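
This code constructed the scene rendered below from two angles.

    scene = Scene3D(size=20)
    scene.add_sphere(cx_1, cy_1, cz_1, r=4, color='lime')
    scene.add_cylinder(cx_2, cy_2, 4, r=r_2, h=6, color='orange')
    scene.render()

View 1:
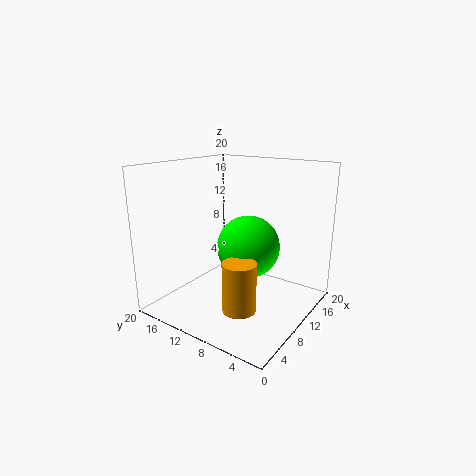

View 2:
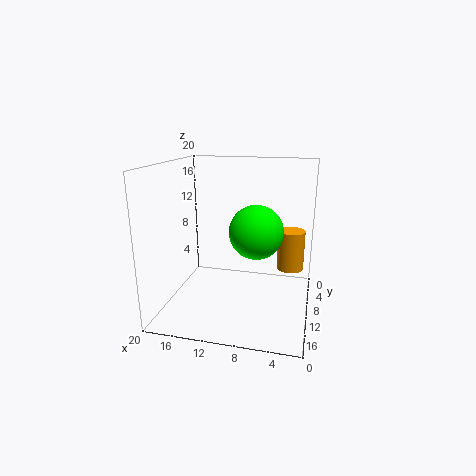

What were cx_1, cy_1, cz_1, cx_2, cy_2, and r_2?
cx_1 = 8; cy_1 = 7; cz_1 = 10; cx_2 = 3; cy_2 = 5; r_2 = 2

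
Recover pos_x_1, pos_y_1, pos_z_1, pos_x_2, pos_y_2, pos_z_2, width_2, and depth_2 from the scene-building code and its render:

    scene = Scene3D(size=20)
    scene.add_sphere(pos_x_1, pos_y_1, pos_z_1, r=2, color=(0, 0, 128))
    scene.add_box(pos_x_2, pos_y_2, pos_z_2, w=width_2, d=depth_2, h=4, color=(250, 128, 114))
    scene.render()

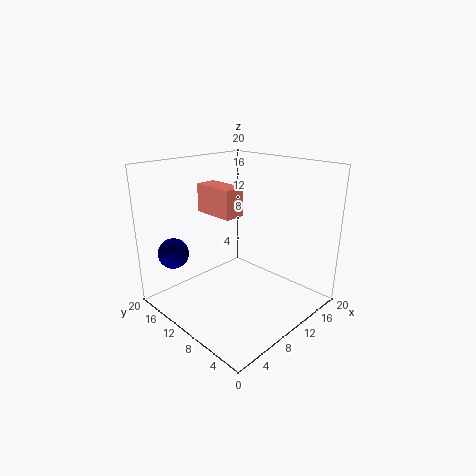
pos_x_1 = 2; pos_y_1 = 14; pos_z_1 = 9; pos_x_2 = 8; pos_y_2 = 10; pos_z_2 = 13; width_2 = 3; depth_2 = 6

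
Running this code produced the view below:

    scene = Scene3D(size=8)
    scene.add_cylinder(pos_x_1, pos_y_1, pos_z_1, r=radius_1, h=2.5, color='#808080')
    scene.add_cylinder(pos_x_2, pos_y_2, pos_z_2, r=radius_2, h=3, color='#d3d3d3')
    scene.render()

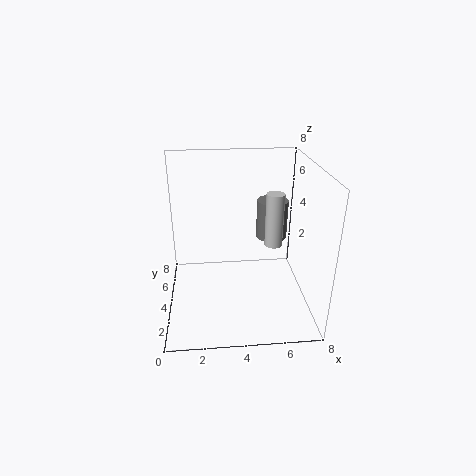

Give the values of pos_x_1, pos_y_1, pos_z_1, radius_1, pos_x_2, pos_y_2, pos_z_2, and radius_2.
pos_x_1 = 6.5, pos_y_1 = 7, pos_z_1 = 2.5, radius_1 = 1, pos_x_2 = 6, pos_y_2 = 4, pos_z_2 = 3.5, radius_2 = 0.5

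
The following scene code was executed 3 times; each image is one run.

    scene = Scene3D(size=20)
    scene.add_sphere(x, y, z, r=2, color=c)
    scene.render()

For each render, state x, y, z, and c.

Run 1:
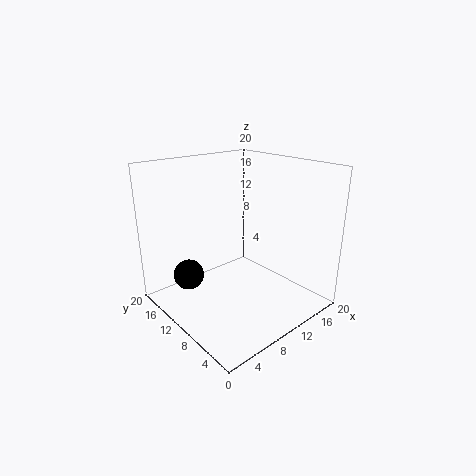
x = 3, y = 12, z = 6, c = 'black'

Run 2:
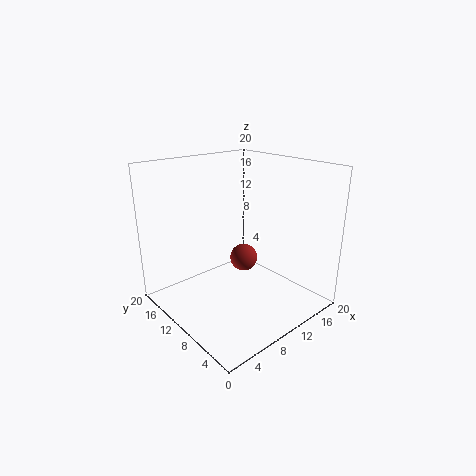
x = 12, y = 11, z = 6, c = 'brown'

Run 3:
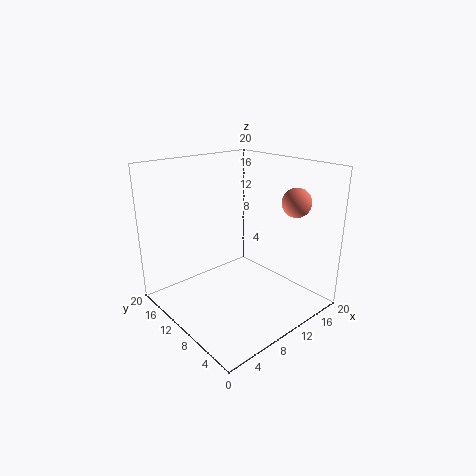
x = 16, y = 5, z = 15, c = 'salmon'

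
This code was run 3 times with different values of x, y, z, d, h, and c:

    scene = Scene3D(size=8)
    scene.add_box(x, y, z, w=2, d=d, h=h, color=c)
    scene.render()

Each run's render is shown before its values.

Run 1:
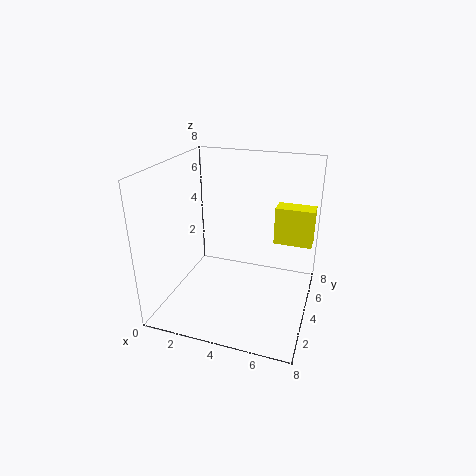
x = 6
y = 4
z = 4
d = 1
h = 2
c = 'yellow'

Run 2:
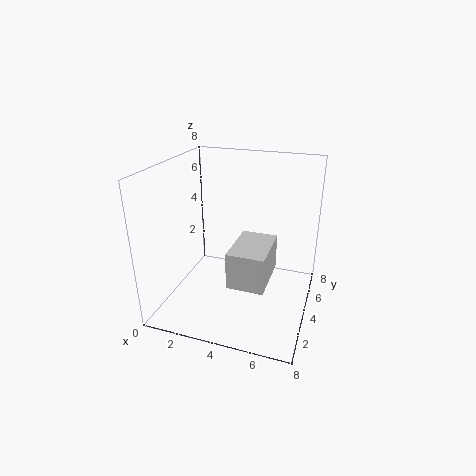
x = 4
y = 2
z = 2
d = 3
h = 2
c = 'lightgray'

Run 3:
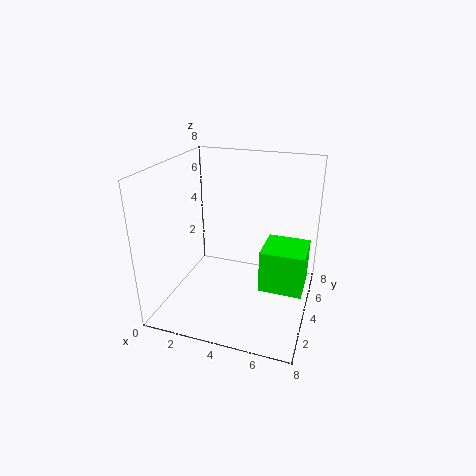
x = 6
y = 1
z = 3
d = 2
h = 2
c = 'lime'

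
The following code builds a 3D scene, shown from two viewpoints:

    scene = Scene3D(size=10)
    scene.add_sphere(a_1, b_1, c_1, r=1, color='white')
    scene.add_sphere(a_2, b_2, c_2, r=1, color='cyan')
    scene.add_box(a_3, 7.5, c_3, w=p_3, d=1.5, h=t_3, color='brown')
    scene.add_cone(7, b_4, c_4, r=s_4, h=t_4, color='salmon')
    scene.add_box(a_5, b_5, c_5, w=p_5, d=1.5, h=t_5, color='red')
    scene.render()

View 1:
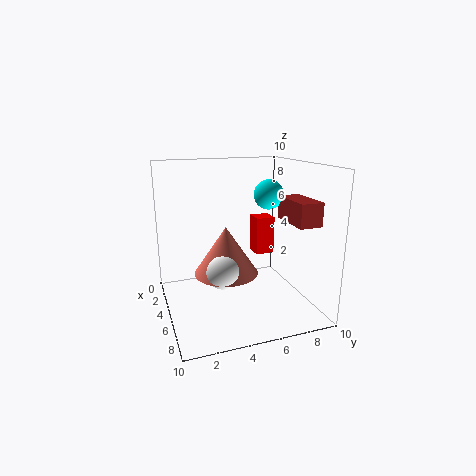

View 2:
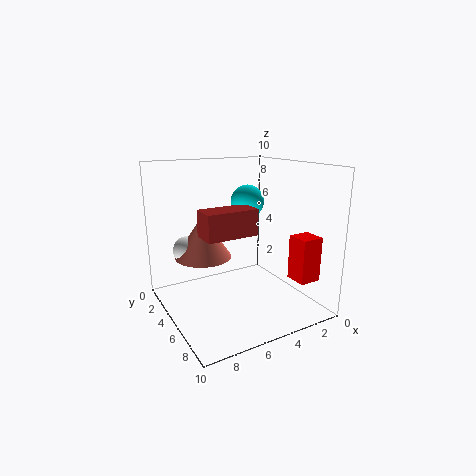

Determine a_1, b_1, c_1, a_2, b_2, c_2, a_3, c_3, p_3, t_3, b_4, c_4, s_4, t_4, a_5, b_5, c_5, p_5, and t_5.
a_1 = 8; b_1 = 3; c_1 = 4; a_2 = 5.5; b_2 = 7; c_2 = 8; a_3 = 6; c_3 = 6.5; p_3 = 3; t_3 = 1.5; b_4 = 3.5; c_4 = 3.5; s_4 = 2; t_4 = 3; a_5 = 1; b_5 = 7.5; c_5 = 2.5; p_5 = 1.5; t_5 = 3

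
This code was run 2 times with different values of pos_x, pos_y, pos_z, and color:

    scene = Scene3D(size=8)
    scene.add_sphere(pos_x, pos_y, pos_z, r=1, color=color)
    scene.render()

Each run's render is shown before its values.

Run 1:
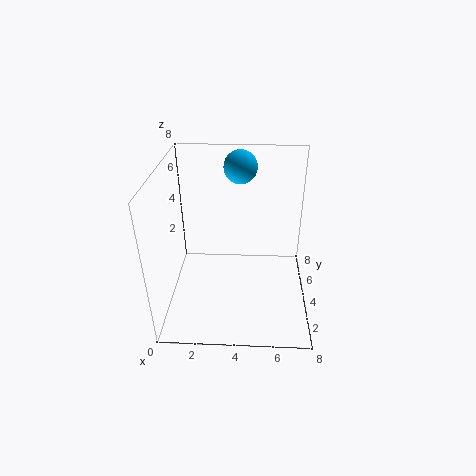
pos_x = 4
pos_y = 7
pos_z = 7
color = 'deepskyblue'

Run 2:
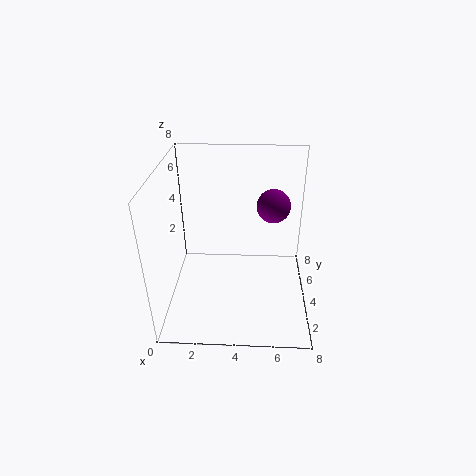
pos_x = 6
pos_y = 6
pos_z = 5
color = 'purple'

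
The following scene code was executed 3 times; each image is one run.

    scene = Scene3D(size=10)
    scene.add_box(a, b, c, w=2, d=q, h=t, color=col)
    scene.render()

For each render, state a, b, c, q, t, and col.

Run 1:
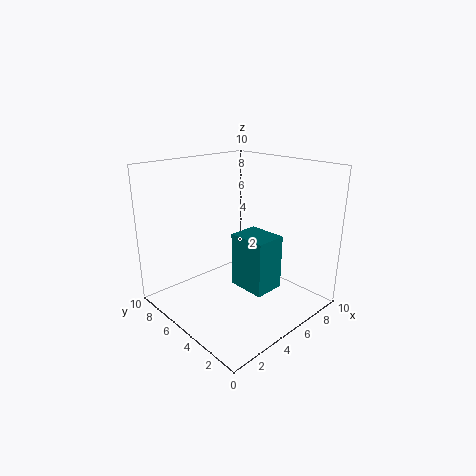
a = 3.5
b = 1.5
c = 2.5
q = 2.5
t = 3.5
col = 'teal'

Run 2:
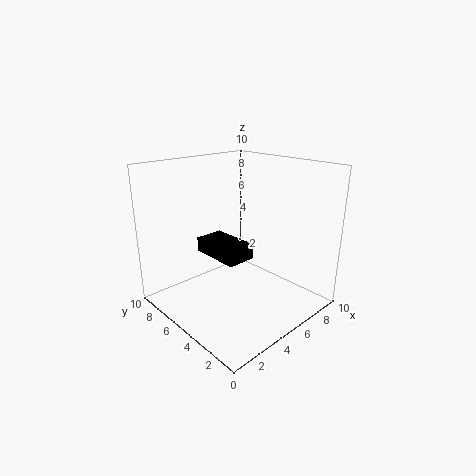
a = 3
b = 3.5
c = 4
q = 3.5
t = 1
col = 'black'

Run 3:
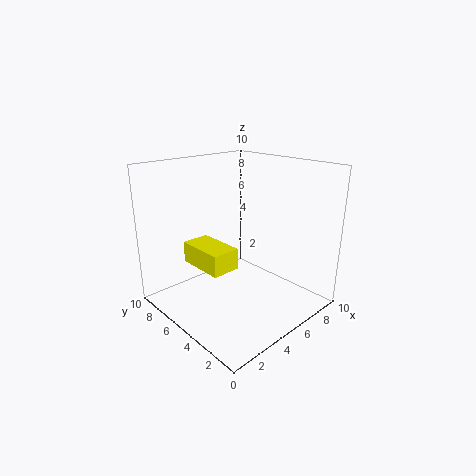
a = 2.5
b = 4.5
c = 3
q = 3.5
t = 1.5
col = 'yellow'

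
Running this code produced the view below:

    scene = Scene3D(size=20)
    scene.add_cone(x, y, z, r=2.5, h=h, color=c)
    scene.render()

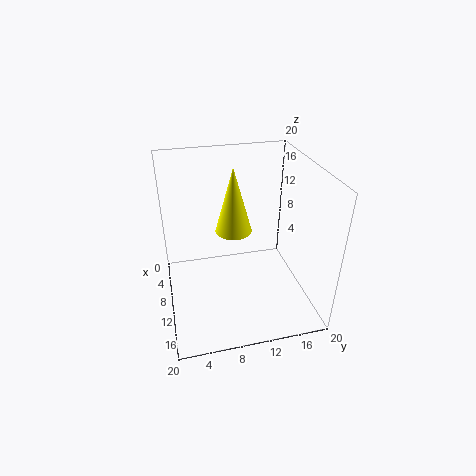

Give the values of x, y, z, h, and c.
x = 9.5, y = 9.5, z = 11, h = 9, c = 'yellow'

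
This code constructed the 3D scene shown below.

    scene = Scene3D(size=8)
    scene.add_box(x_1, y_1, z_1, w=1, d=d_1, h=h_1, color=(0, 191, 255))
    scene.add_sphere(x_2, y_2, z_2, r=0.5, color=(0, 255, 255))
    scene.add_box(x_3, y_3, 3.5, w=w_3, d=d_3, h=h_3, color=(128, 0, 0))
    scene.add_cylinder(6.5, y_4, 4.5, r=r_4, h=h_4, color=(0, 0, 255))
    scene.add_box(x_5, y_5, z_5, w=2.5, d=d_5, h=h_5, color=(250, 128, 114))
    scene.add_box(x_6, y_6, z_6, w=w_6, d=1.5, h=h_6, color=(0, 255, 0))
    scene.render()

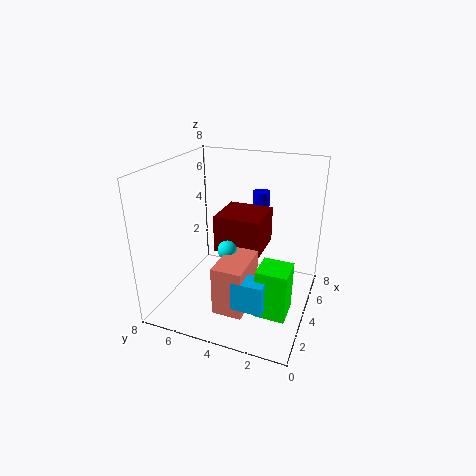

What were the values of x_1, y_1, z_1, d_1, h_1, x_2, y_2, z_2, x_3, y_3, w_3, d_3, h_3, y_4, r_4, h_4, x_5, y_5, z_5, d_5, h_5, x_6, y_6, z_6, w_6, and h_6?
x_1 = 0.5
y_1 = 1.5
z_1 = 2
d_1 = 1.5
h_1 = 1.5
x_2 = 2.5
y_2 = 4
z_2 = 4
x_3 = 3
y_3 = 2.5
w_3 = 2.5
d_3 = 2.5
h_3 = 2
y_4 = 3.5
r_4 = 0.5
h_4 = 1.5
x_5 = 0.5
y_5 = 2.5
z_5 = 1.5
d_5 = 1.5
h_5 = 2.5
x_6 = 1
y_6 = 0.5
z_6 = 1.5
w_6 = 1.5
h_6 = 2.5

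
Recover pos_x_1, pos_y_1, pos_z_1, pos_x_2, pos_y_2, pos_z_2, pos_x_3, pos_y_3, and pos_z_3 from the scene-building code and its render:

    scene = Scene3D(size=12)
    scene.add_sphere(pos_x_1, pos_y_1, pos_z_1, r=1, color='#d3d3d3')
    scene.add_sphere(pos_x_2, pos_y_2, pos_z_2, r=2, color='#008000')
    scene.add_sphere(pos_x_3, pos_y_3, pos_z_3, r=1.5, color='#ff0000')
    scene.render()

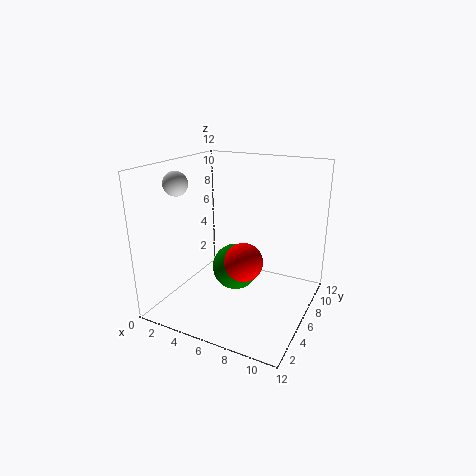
pos_x_1 = 1.5
pos_y_1 = 4
pos_z_1 = 10.5
pos_x_2 = 5.5
pos_y_2 = 6.5
pos_z_2 = 3
pos_x_3 = 7.5
pos_y_3 = 4
pos_z_3 = 5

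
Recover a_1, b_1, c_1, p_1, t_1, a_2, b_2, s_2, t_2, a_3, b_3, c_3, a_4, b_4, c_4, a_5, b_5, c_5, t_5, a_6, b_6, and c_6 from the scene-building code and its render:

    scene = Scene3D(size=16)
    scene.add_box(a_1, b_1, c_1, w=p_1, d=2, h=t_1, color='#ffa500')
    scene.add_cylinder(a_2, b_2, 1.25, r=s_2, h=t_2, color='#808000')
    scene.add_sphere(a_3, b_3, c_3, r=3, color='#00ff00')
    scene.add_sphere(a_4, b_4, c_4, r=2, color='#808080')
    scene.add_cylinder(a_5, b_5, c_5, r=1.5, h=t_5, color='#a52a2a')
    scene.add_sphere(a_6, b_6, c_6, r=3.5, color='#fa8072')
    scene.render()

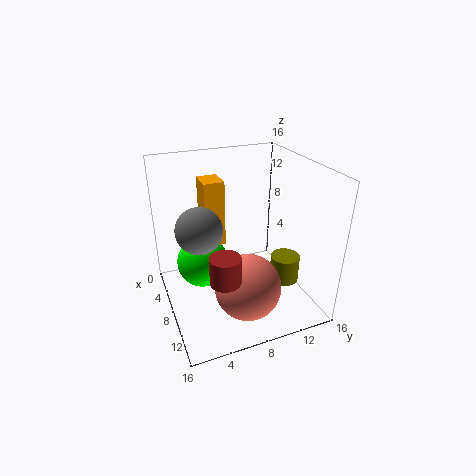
a_1 = 7.75
b_1 = 3.75
c_1 = 9
p_1 = 2.5
t_1 = 6.5
a_2 = 8.5
b_2 = 14
s_2 = 1.75
t_2 = 3.25
a_3 = 5.5
b_3 = 4.5
c_3 = 4.25
a_4 = 13.5
b_4 = 2.25
c_4 = 12.75
a_5 = 13.5
b_5 = 4.5
c_5 = 6.75
t_5 = 2.75
a_6 = 12
b_6 = 7.5
c_6 = 4.25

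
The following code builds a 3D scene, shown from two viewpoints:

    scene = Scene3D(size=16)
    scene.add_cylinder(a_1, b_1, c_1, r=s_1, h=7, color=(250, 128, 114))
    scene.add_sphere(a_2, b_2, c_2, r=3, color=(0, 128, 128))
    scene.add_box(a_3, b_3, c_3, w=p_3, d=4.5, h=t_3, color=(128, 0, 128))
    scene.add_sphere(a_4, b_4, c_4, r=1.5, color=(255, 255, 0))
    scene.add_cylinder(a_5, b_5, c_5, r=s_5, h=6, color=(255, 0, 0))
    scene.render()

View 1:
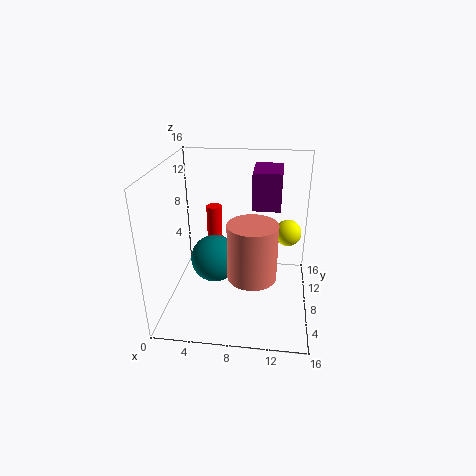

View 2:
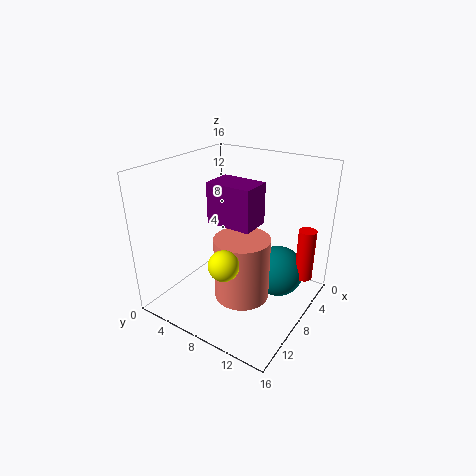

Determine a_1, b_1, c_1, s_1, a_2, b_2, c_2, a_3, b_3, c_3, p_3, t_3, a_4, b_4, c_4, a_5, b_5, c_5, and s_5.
a_1 = 9.5; b_1 = 9.5; c_1 = 2; s_1 = 3; a_2 = 4.5; b_2 = 11.5; c_2 = 3; a_3 = 9.5; b_3 = 7.5; c_3 = 11.5; p_3 = 3; t_3 = 4; a_4 = 13.5; b_4 = 10; c_4 = 8; a_5 = 4; b_5 = 14.5; c_5 = 3; s_5 = 1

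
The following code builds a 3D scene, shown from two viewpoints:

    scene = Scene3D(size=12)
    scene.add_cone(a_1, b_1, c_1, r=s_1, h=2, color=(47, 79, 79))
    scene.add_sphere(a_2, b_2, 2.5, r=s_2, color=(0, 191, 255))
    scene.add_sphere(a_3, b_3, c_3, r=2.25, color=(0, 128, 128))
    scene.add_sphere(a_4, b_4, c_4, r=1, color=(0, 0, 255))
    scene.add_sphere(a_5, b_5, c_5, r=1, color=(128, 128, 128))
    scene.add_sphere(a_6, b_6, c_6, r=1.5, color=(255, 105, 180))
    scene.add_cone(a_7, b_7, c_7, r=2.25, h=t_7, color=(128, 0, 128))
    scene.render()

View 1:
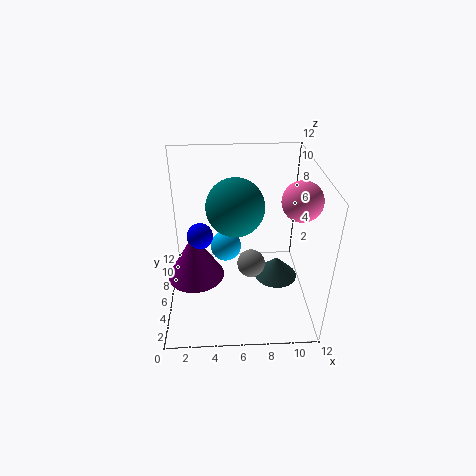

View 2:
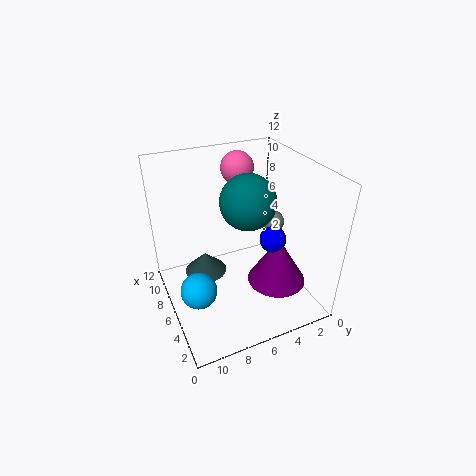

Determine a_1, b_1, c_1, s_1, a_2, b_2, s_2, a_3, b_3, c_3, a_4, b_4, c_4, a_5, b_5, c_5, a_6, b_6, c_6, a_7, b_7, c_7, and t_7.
a_1 = 9.75
b_1 = 7.75
c_1 = 0.5
s_1 = 2
a_2 = 5
b_2 = 10
s_2 = 1.5
a_3 = 5.75
b_3 = 5.25
c_3 = 9.25
a_4 = 3
b_4 = 4.5
c_4 = 7.25
a_5 = 6.75
b_5 = 2.25
c_5 = 6.25
a_6 = 10.5
b_6 = 4
c_6 = 10.25
a_7 = 2.5
b_7 = 4.25
c_7 = 3.75
t_7 = 3.75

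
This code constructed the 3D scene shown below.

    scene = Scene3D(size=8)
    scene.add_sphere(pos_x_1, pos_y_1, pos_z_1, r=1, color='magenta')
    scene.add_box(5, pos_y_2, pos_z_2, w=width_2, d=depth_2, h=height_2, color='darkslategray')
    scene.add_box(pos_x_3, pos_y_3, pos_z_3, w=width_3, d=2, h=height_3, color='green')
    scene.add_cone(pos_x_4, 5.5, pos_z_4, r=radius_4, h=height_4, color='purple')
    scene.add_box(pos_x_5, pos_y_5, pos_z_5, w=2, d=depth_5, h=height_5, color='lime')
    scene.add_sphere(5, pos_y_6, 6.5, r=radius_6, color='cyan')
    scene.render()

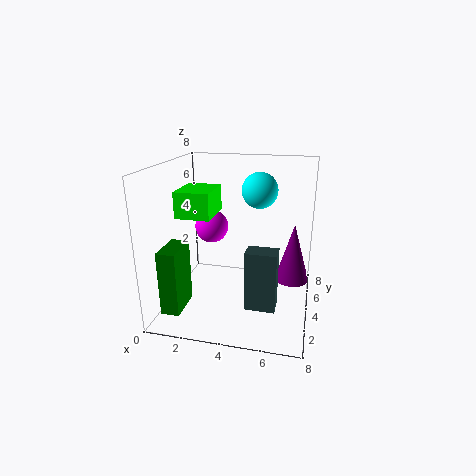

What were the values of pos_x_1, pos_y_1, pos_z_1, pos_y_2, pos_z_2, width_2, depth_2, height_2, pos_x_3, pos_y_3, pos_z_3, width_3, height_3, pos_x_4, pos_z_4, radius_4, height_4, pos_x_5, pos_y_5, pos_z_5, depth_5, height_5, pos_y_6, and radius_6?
pos_x_1 = 2, pos_y_1 = 5.5, pos_z_1 = 4, pos_y_2 = 1, pos_z_2 = 1.5, width_2 = 1.5, depth_2 = 1, height_2 = 3, pos_x_3 = 0.5, pos_y_3 = 1, pos_z_3 = 0.5, width_3 = 1, height_3 = 3.5, pos_x_4 = 7, pos_z_4 = 1, radius_4 = 1, height_4 = 3.5, pos_x_5 = 0.5, pos_y_5 = 3.5, pos_z_5 = 5, depth_5 = 2.5, height_5 = 1.5, pos_y_6 = 5, radius_6 = 1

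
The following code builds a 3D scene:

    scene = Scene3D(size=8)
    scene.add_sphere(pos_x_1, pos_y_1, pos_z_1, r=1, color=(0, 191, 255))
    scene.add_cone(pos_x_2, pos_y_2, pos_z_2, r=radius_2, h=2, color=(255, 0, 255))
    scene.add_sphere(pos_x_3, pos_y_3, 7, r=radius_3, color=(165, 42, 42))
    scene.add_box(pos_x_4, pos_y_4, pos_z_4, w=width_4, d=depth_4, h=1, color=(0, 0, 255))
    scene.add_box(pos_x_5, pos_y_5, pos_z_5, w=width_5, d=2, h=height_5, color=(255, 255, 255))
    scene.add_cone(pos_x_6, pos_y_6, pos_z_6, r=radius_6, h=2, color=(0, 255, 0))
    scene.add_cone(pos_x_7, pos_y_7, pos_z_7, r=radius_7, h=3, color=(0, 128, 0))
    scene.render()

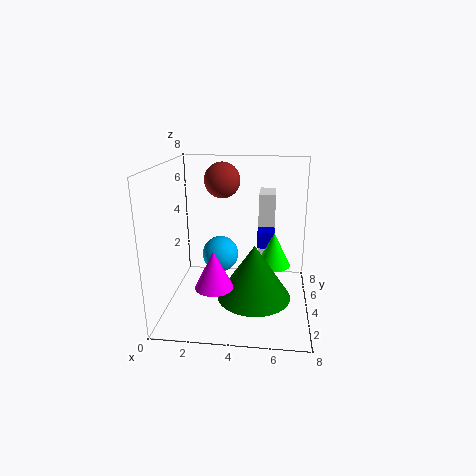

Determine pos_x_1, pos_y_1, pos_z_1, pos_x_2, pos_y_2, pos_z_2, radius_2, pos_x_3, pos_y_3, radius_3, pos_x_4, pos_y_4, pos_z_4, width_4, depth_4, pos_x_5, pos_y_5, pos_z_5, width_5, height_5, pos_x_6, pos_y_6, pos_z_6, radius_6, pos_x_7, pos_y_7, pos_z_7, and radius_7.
pos_x_1 = 3
pos_y_1 = 4
pos_z_1 = 3
pos_x_2 = 3
pos_y_2 = 2
pos_z_2 = 2
radius_2 = 1
pos_x_3 = 3
pos_y_3 = 5
radius_3 = 1
pos_x_4 = 5
pos_y_4 = 5
pos_z_4 = 3
width_4 = 1
depth_4 = 1
pos_x_5 = 5
pos_y_5 = 6
pos_z_5 = 2
width_5 = 1
height_5 = 4
pos_x_6 = 6
pos_y_6 = 5
pos_z_6 = 2
radius_6 = 1
pos_x_7 = 5
pos_y_7 = 3
pos_z_7 = 1
radius_7 = 2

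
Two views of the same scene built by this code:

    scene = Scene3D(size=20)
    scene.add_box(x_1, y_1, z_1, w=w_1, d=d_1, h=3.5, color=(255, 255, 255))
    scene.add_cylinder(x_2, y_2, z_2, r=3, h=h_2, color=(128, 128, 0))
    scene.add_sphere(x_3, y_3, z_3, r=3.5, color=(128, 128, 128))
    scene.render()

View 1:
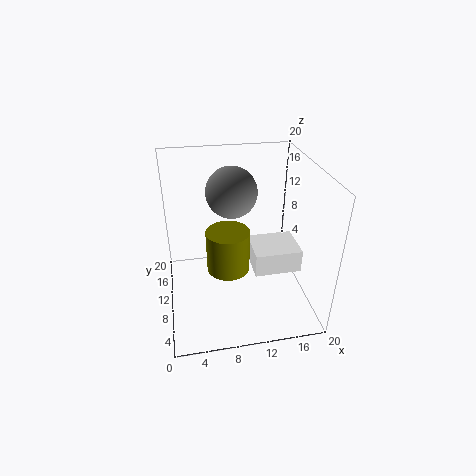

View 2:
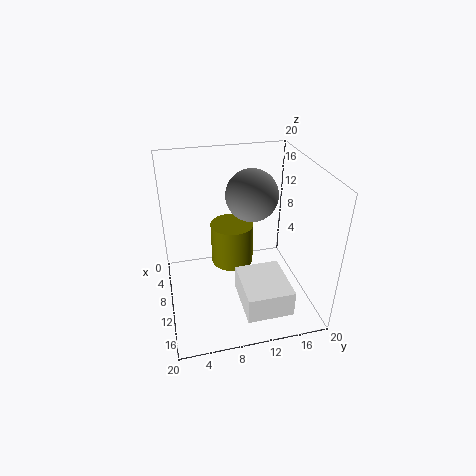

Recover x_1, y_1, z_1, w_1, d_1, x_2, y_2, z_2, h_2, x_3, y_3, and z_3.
x_1 = 12.5, y_1 = 9, z_1 = 3.5, w_1 = 7, d_1 = 6, x_2 = 8.5, y_2 = 9.5, z_2 = 5.5, h_2 = 6, x_3 = 9.5, y_3 = 12, z_3 = 16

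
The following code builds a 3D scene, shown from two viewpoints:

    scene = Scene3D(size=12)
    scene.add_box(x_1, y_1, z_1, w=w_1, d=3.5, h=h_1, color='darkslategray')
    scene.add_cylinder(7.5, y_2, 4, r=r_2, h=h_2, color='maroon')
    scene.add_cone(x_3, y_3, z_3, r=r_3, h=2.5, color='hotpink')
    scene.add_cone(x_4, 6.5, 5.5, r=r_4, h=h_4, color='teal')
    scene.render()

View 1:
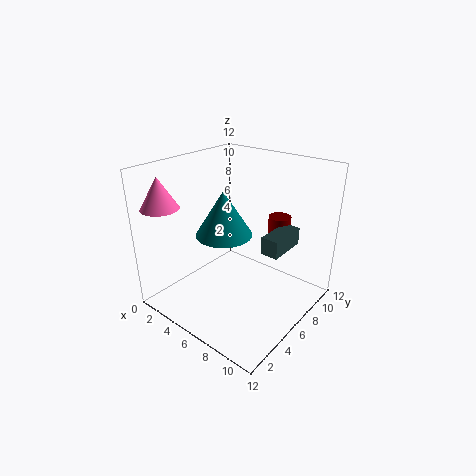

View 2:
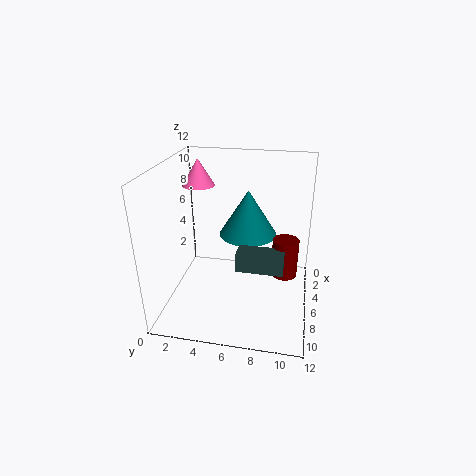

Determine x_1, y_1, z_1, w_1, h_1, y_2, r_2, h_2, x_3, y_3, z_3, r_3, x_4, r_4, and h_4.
x_1 = 8, y_1 = 6.5, z_1 = 5, w_1 = 1.5, h_1 = 1.5, y_2 = 10, r_2 = 1, h_2 = 3, x_3 = 2, y_3 = 1.5, z_3 = 9, r_3 = 1.5, x_4 = 4, r_4 = 2.5, h_4 = 4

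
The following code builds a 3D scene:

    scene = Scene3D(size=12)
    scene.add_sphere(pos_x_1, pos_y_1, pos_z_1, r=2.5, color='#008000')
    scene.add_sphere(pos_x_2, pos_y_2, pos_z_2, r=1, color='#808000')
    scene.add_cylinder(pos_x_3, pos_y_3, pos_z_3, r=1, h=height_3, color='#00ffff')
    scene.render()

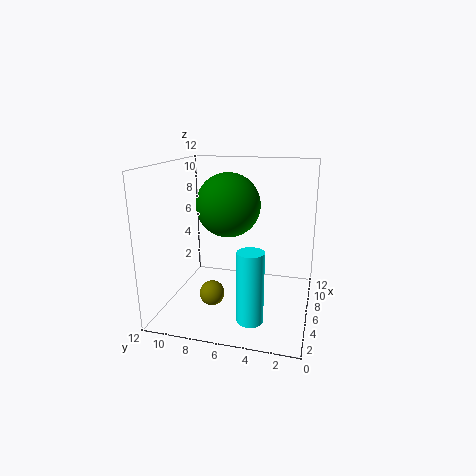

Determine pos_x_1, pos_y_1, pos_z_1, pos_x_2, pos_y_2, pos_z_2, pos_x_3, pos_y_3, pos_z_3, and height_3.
pos_x_1 = 5
pos_y_1 = 6.5
pos_z_1 = 9
pos_x_2 = 3.5
pos_y_2 = 7.5
pos_z_2 = 2
pos_x_3 = 2
pos_y_3 = 4
pos_z_3 = 1
height_3 = 5.5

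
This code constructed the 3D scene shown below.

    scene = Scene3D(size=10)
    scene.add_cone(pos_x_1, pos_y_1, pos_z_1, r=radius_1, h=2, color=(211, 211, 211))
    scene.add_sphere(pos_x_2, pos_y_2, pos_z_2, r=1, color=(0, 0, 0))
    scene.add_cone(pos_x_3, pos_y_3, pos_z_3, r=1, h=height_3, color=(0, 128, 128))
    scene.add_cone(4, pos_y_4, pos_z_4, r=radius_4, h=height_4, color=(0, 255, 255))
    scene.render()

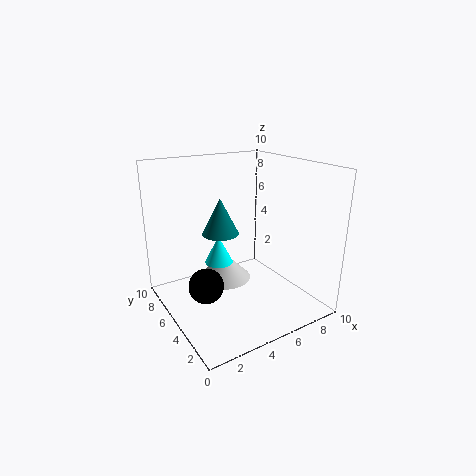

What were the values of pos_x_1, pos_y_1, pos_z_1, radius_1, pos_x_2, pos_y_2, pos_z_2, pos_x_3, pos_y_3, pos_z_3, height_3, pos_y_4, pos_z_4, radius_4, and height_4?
pos_x_1 = 5, pos_y_1 = 7, pos_z_1 = 1, radius_1 = 2, pos_x_2 = 1, pos_y_2 = 2, pos_z_2 = 4, pos_x_3 = 2, pos_y_3 = 2, pos_z_3 = 7, height_3 = 2, pos_y_4 = 6, pos_z_4 = 3, radius_4 = 1, height_4 = 2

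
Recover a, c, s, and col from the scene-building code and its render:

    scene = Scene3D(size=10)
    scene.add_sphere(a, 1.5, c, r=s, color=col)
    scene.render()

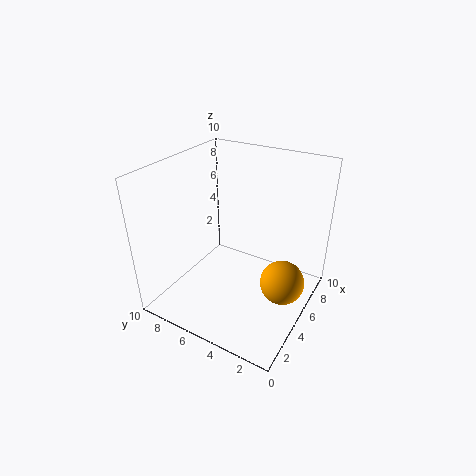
a = 5, c = 2.5, s = 1.5, col = 'orange'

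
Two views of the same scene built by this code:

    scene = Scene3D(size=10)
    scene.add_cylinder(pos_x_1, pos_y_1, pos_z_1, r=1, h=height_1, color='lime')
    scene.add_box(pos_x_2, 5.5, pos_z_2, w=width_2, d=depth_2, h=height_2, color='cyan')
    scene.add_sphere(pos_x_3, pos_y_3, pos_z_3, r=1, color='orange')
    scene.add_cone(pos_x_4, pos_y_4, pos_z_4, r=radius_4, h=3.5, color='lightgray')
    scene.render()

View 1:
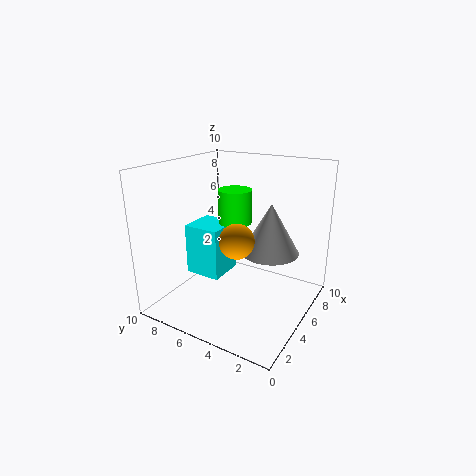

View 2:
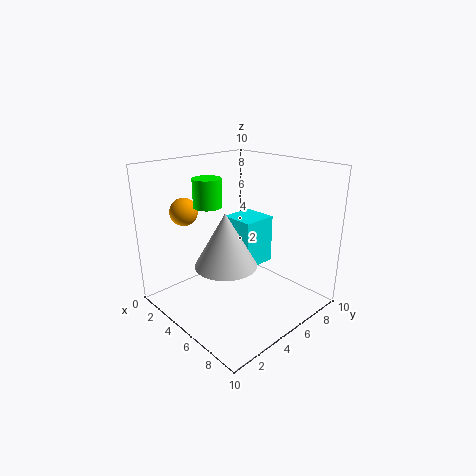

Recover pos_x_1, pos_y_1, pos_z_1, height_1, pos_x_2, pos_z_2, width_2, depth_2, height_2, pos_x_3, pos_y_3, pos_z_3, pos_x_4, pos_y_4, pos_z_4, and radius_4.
pos_x_1 = 3; pos_y_1 = 4; pos_z_1 = 7; height_1 = 2; pos_x_2 = 3; pos_z_2 = 2.5; width_2 = 2.5; depth_2 = 2.5; height_2 = 3.5; pos_x_3 = 1.5; pos_y_3 = 3; pos_z_3 = 6.5; pos_x_4 = 6; pos_y_4 = 3; pos_z_4 = 4; radius_4 = 2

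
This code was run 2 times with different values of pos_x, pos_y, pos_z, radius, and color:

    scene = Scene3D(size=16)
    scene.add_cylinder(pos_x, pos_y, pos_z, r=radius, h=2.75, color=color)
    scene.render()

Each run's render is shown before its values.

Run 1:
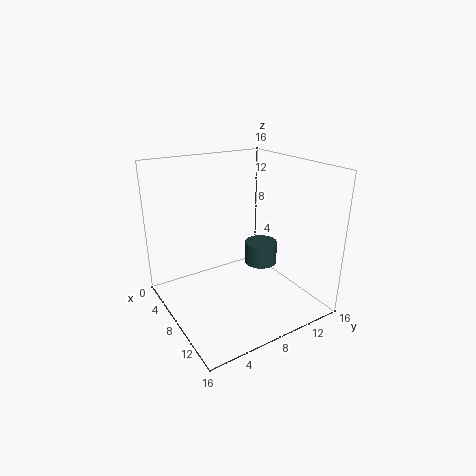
pos_x = 6.25
pos_y = 12.5
pos_z = 3
radius = 2
color = 'darkslategray'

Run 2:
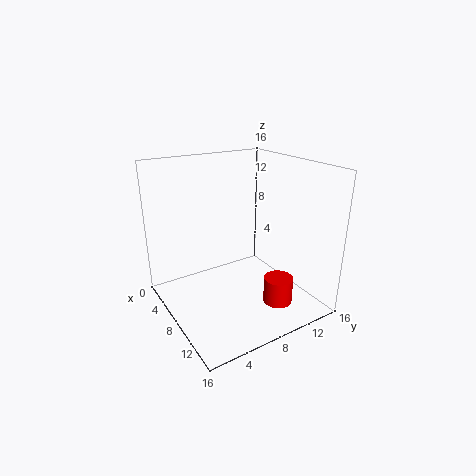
pos_x = 13.5
pos_y = 9.5
pos_z = 2.5
radius = 1.5
color = 'red'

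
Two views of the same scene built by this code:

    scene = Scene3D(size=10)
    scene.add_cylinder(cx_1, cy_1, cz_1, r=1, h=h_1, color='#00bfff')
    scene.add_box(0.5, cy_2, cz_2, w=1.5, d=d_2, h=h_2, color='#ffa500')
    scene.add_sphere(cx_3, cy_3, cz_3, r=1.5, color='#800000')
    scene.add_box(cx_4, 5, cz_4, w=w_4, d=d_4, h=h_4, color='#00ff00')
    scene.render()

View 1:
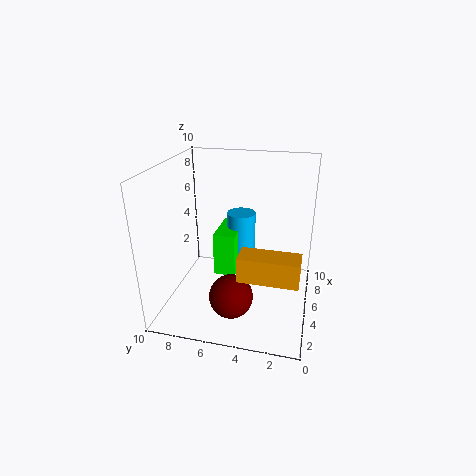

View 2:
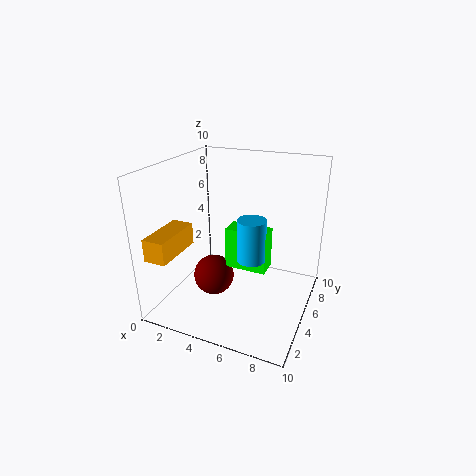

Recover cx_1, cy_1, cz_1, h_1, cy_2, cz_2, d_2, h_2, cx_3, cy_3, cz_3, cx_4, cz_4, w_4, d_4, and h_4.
cx_1 = 6; cy_1 = 5; cz_1 = 3.5; h_1 = 3; cy_2 = 0.5; cz_2 = 4.5; d_2 = 3.5; h_2 = 1.5; cx_3 = 3; cy_3 = 5; cz_3 = 1.5; cx_4 = 4; cz_4 = 2.5; w_4 = 3; d_4 = 1.5; h_4 = 3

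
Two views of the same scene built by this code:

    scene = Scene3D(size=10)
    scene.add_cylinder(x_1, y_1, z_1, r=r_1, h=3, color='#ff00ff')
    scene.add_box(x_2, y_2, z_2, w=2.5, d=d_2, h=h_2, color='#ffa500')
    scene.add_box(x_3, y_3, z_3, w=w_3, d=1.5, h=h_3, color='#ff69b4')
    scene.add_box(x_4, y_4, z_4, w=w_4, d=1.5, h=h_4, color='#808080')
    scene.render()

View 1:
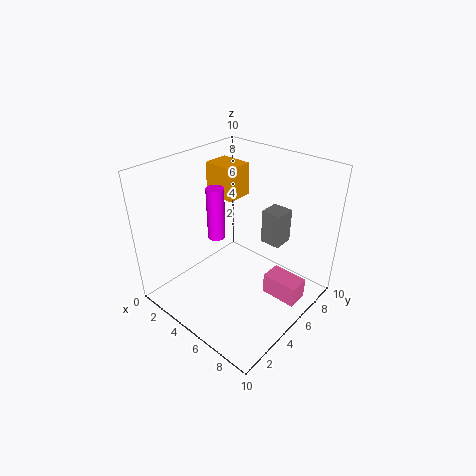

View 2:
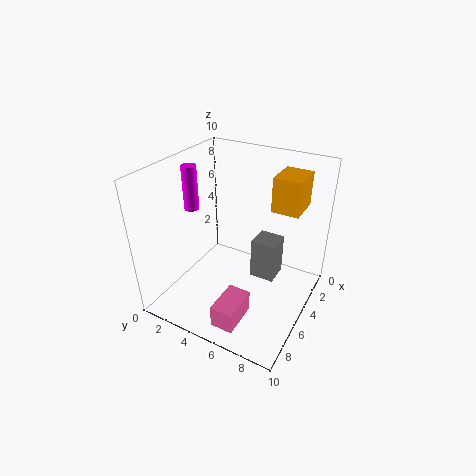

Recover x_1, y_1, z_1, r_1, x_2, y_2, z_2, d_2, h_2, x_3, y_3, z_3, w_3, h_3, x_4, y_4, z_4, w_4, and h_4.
x_1 = 6; y_1 = 2; z_1 = 7; r_1 = 0.5; x_2 = 0.5; y_2 = 6.5; z_2 = 6.5; d_2 = 2; h_2 = 2.5; x_3 = 7; y_3 = 5.5; z_3 = 1; w_3 = 2.5; h_3 = 1.5; x_4 = 5.5; y_4 = 7; z_4 = 4; w_4 = 1.5; h_4 = 2.5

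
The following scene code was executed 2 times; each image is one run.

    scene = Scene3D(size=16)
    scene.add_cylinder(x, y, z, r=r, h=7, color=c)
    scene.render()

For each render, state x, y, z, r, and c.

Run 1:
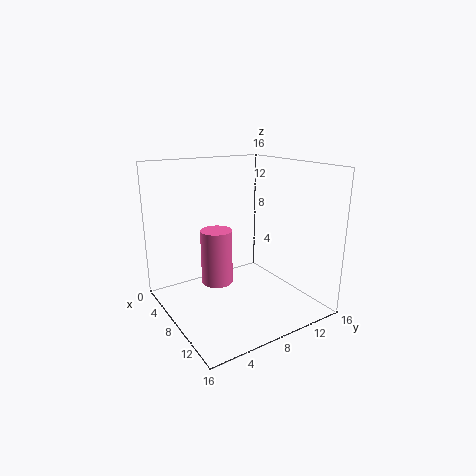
x = 3; y = 8; z = 0.5; r = 2; c = 'hotpink'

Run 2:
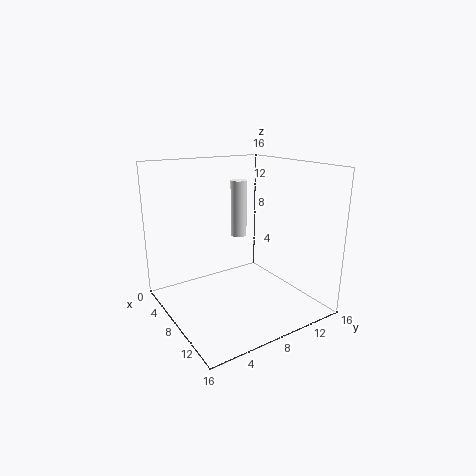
x = 3.5; y = 11; z = 6.5; r = 1; c = 'white'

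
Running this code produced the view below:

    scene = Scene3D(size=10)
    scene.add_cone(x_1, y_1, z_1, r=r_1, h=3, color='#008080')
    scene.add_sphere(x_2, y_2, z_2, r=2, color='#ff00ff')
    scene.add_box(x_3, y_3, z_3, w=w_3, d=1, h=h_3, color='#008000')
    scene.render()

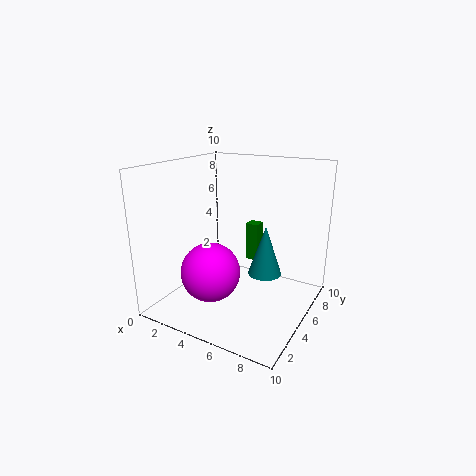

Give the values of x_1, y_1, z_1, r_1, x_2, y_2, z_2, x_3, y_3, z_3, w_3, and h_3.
x_1 = 8; y_1 = 3; z_1 = 4; r_1 = 1; x_2 = 4; y_2 = 3; z_2 = 3; x_3 = 4; y_3 = 8; z_3 = 2; w_3 = 1; h_3 = 3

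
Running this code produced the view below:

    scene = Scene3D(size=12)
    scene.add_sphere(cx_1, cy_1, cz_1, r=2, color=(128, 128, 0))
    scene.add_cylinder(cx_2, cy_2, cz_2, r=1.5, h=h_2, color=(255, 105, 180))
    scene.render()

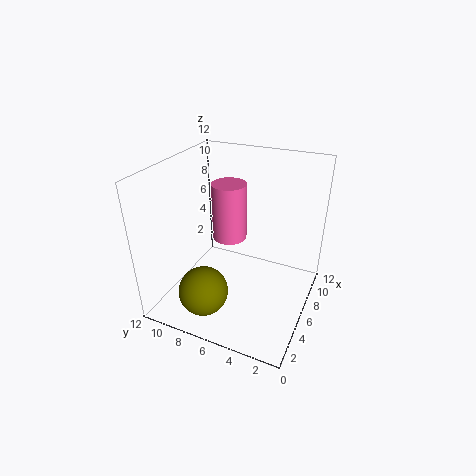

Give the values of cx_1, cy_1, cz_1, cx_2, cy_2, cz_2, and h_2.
cx_1 = 2.5; cy_1 = 7.5; cz_1 = 2.5; cx_2 = 7.5; cy_2 = 7.5; cz_2 = 5; h_2 = 5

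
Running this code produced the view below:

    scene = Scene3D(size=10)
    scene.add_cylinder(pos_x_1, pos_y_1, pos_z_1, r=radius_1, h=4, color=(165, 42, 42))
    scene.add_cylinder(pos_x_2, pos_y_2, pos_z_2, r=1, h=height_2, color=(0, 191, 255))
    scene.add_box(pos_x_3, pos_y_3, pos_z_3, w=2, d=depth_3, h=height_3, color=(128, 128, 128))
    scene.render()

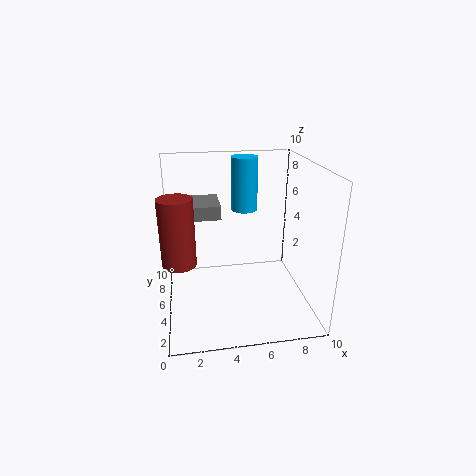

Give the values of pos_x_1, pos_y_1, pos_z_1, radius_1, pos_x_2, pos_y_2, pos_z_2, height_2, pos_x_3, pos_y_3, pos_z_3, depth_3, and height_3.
pos_x_1 = 1; pos_y_1 = 2; pos_z_1 = 5; radius_1 = 1; pos_x_2 = 6; pos_y_2 = 8; pos_z_2 = 6; height_2 = 4; pos_x_3 = 2; pos_y_3 = 6; pos_z_3 = 6; depth_3 = 3; height_3 = 1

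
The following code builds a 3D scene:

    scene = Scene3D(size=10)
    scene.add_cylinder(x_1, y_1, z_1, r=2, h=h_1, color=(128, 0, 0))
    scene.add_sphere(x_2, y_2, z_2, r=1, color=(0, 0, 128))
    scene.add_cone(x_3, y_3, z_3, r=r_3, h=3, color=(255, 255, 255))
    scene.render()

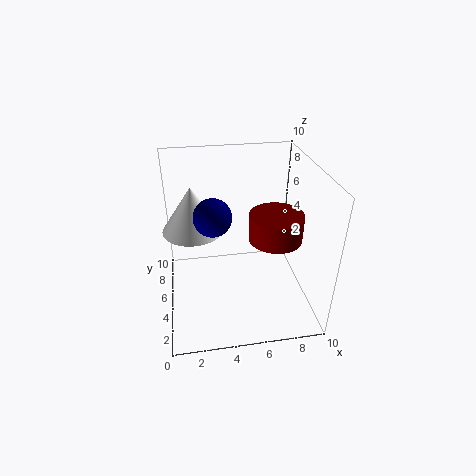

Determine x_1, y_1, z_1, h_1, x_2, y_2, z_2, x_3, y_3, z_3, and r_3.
x_1 = 8
y_1 = 6
z_1 = 4
h_1 = 2
x_2 = 3
y_2 = 1
z_2 = 9
x_3 = 2
y_3 = 5
z_3 = 6
r_3 = 2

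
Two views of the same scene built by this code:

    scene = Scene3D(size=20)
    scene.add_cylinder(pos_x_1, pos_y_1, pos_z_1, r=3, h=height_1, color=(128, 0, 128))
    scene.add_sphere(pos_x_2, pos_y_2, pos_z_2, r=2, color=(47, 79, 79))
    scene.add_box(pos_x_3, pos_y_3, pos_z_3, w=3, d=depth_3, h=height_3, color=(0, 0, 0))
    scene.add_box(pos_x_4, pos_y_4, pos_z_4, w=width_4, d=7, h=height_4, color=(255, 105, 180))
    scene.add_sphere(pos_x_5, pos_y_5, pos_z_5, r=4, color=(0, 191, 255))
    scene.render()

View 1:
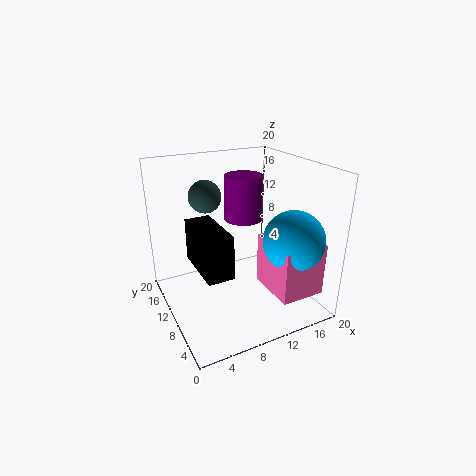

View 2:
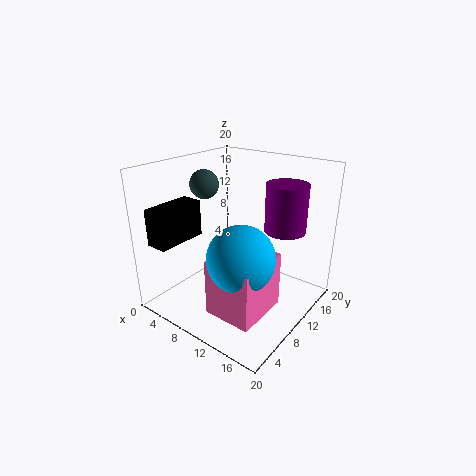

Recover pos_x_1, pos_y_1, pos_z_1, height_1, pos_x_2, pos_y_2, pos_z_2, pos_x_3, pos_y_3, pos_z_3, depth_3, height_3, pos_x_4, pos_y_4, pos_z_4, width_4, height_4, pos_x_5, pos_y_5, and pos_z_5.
pos_x_1 = 14, pos_y_1 = 16, pos_z_1 = 10, height_1 = 7, pos_x_2 = 5, pos_y_2 = 9, pos_z_2 = 17, pos_x_3 = 2, pos_y_3 = 1, pos_z_3 = 10, depth_3 = 7, height_3 = 5, pos_x_4 = 12, pos_y_4 = 1, pos_z_4 = 4, width_4 = 6, height_4 = 7, pos_x_5 = 15, pos_y_5 = 4, pos_z_5 = 11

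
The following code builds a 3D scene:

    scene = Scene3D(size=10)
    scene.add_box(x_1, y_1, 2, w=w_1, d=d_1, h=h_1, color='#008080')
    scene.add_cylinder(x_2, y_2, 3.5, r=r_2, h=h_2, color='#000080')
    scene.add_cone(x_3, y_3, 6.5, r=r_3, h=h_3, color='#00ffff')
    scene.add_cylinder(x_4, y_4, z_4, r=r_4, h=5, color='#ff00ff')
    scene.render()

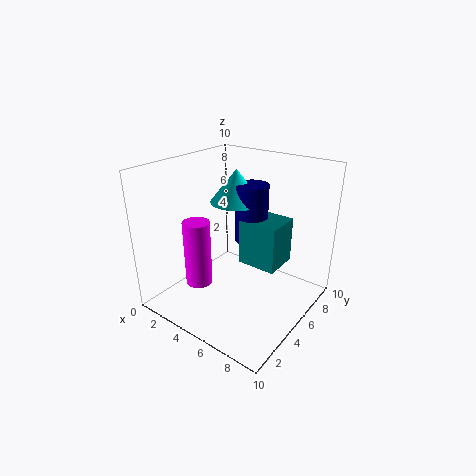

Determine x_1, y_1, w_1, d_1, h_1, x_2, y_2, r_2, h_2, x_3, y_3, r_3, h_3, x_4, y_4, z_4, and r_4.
x_1 = 4
y_1 = 6.5
w_1 = 3
d_1 = 2.75
h_1 = 3.5
x_2 = 4.25
y_2 = 7.75
r_2 = 1.25
h_2 = 4.5
x_3 = 3
y_3 = 7.5
r_3 = 2
h_3 = 2.5
x_4 = 2
y_4 = 4
z_4 = 0.75
r_4 = 1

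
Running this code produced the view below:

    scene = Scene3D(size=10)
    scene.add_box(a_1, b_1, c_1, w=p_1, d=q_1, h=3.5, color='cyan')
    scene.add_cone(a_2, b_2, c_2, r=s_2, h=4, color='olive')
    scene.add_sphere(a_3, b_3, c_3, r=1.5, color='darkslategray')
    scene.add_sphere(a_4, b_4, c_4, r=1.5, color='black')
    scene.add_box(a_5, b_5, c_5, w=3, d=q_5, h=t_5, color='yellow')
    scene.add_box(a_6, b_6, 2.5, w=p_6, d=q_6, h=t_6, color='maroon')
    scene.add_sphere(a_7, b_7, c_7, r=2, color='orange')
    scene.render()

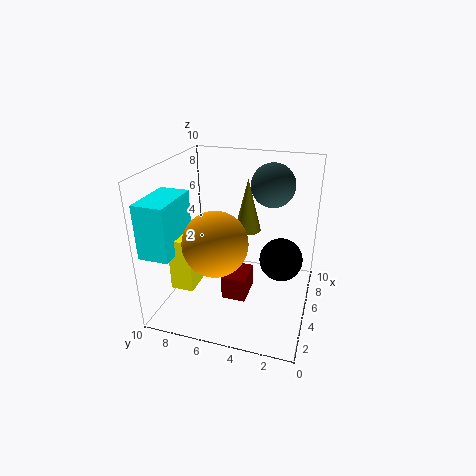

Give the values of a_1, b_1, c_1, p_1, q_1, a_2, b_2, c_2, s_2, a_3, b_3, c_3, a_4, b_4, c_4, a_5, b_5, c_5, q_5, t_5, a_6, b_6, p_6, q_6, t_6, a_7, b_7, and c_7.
a_1 = 0.5; b_1 = 8; c_1 = 5; p_1 = 3.5; q_1 = 2; a_2 = 7.5; b_2 = 5; c_2 = 4.5; s_2 = 1; a_3 = 6.5; b_3 = 3; c_3 = 8.5; a_4 = 5.5; b_4 = 2; c_4 = 3.5; a_5 = 1.5; b_5 = 7; c_5 = 2.5; q_5 = 1.5; t_5 = 3.5; a_6 = 1.5; b_6 = 3.5; p_6 = 2; q_6 = 1.5; t_6 = 1.5; a_7 = 2; b_7 = 5.5; c_7 = 6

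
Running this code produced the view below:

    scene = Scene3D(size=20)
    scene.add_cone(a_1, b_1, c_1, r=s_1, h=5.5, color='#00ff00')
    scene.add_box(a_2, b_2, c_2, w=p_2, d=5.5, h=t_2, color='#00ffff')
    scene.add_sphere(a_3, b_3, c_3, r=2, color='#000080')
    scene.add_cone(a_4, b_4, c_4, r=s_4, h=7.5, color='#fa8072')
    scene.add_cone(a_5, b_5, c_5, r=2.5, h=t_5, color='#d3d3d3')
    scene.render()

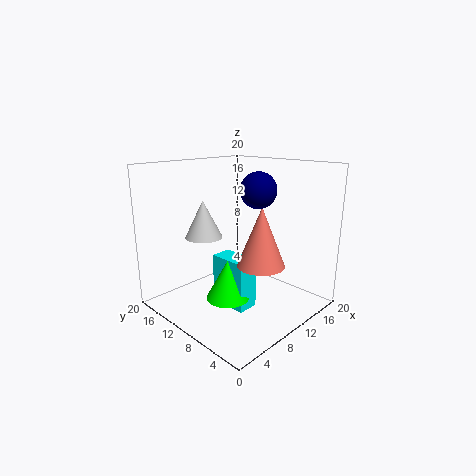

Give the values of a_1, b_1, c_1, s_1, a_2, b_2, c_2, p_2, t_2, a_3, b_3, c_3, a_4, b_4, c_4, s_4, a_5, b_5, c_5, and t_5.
a_1 = 7.5, b_1 = 9.5, c_1 = 2, s_1 = 3, a_2 = 7.5, b_2 = 7, c_2 = 0.5, p_2 = 3, t_2 = 7, a_3 = 6, b_3 = 3, c_3 = 18, a_4 = 8.5, b_4 = 4.5, c_4 = 8, s_4 = 3, a_5 = 6, b_5 = 12.5, c_5 = 10.5, t_5 = 5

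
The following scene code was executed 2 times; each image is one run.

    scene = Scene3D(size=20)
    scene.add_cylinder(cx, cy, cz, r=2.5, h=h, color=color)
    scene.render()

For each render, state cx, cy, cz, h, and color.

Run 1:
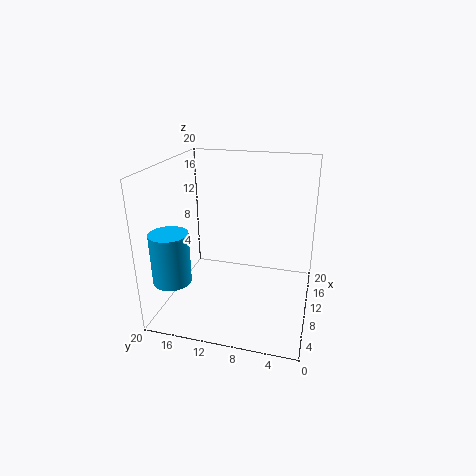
cx = 3.75
cy = 17.25
cz = 5.75
h = 6.75
color = 'deepskyblue'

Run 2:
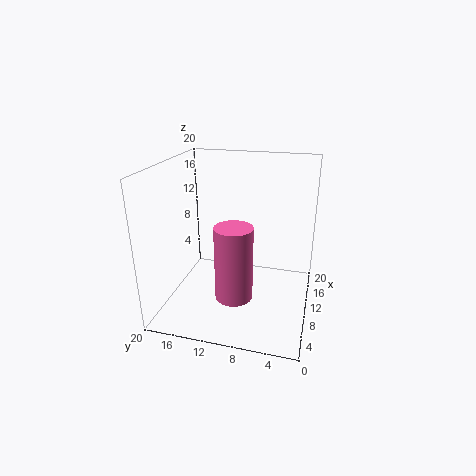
cx = 6
cy = 9.5
cz = 3.25
h = 10
color = 'hotpink'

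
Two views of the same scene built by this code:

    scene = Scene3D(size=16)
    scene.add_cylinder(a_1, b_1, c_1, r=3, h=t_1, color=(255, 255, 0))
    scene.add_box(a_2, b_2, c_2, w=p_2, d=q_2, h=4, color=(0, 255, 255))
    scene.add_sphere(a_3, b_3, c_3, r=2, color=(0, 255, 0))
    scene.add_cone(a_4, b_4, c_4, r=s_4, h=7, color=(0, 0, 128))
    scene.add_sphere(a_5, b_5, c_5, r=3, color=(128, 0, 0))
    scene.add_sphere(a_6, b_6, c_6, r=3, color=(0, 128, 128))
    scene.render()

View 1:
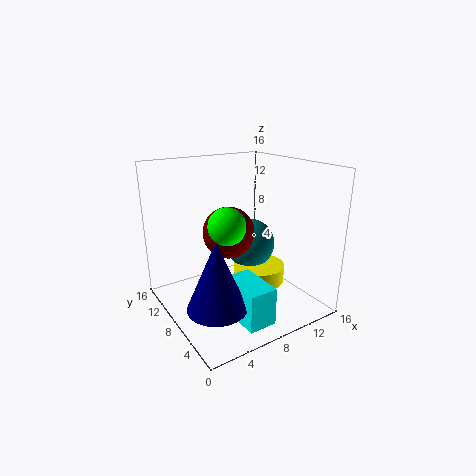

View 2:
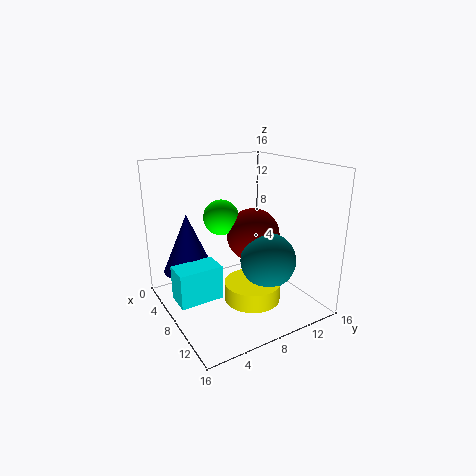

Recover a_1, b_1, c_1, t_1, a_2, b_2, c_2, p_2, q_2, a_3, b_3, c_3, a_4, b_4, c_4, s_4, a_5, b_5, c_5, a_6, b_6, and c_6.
a_1 = 11; b_1 = 8; c_1 = 2; t_1 = 2; a_2 = 5; b_2 = 1; c_2 = 1; p_2 = 3; q_2 = 5; a_3 = 6; b_3 = 7; c_3 = 10; a_4 = 3; b_4 = 4; c_4 = 3; s_4 = 3; a_5 = 8; b_5 = 10; c_5 = 8; a_6 = 11; b_6 = 10; c_6 = 6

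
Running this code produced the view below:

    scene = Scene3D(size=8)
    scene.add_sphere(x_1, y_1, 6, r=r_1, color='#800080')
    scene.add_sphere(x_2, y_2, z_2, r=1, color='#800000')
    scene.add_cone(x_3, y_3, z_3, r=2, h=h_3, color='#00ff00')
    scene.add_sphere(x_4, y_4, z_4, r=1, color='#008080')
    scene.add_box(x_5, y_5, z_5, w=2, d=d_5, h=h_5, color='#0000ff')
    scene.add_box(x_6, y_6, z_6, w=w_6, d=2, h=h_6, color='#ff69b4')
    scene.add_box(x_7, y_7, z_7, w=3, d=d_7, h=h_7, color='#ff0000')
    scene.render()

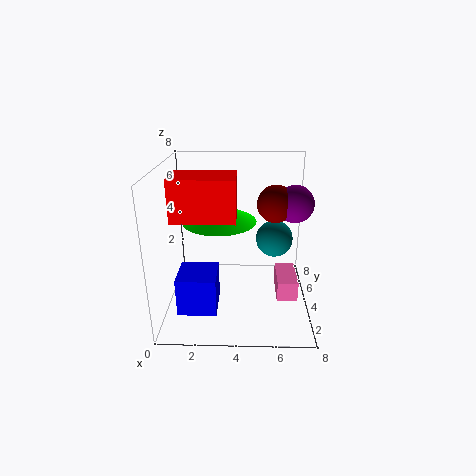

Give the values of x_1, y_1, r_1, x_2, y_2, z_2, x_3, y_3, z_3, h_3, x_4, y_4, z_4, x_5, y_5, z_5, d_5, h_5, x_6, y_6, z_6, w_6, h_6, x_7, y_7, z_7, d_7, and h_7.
x_1 = 7, y_1 = 4, r_1 = 1, x_2 = 6, y_2 = 4, z_2 = 6, x_3 = 3, y_3 = 4, z_3 = 5, h_3 = 1, x_4 = 6, y_4 = 4, z_4 = 4, x_5 = 1, y_5 = 1, z_5 = 1, d_5 = 2, h_5 = 2, x_6 = 6, y_6 = 1, z_6 = 2, w_6 = 1, h_6 = 1, x_7 = 1, y_7 = 1, z_7 = 6, d_7 = 2, h_7 = 2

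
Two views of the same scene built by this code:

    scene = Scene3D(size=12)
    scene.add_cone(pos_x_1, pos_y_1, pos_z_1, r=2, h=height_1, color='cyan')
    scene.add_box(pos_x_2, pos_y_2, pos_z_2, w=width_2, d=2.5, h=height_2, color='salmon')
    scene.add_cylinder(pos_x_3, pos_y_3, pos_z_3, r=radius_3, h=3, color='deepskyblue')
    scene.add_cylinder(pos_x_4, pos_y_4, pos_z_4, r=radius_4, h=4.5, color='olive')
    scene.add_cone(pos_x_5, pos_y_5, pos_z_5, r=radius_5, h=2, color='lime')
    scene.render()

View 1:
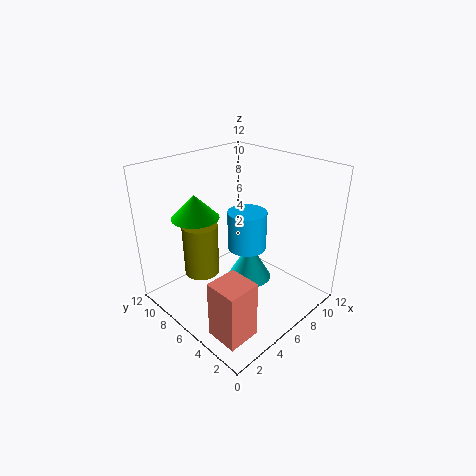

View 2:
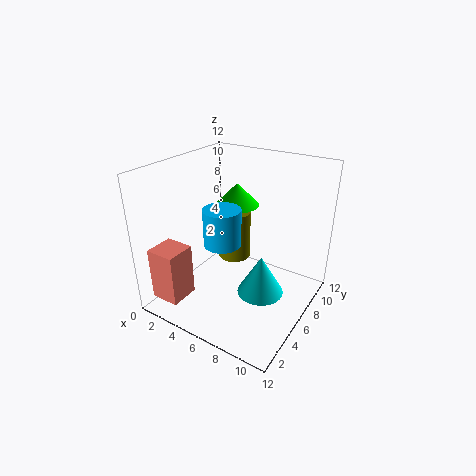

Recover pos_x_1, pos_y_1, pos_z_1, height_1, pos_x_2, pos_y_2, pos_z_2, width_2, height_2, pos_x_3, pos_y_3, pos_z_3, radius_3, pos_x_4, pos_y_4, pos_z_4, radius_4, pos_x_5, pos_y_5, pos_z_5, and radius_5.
pos_x_1 = 8; pos_y_1 = 6.5; pos_z_1 = 1; height_1 = 3.5; pos_x_2 = 0.5; pos_y_2 = 1; pos_z_2 = 1; width_2 = 2.5; height_2 = 4.5; pos_x_3 = 5.5; pos_y_3 = 4.5; pos_z_3 = 6; radius_3 = 1.5; pos_x_4 = 4; pos_y_4 = 8.5; pos_z_4 = 2.5; radius_4 = 1.5; pos_x_5 = 4; pos_y_5 = 9; pos_z_5 = 7.5; radius_5 = 2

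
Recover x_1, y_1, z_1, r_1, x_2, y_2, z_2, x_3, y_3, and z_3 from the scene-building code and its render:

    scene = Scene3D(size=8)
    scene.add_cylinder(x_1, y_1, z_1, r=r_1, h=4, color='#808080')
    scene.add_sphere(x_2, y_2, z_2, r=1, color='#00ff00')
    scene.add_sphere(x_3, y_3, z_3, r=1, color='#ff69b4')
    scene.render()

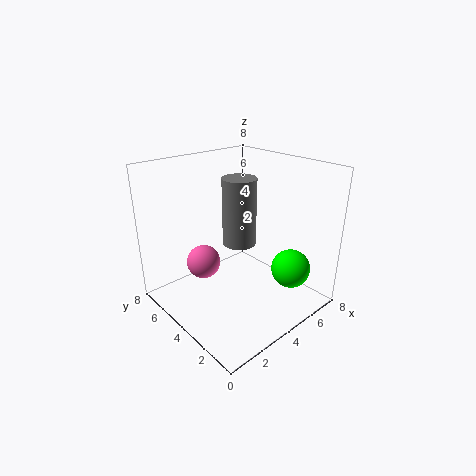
x_1 = 5, y_1 = 5, z_1 = 3, r_1 = 1, x_2 = 5, y_2 = 1, z_2 = 3, x_3 = 3, y_3 = 6, z_3 = 2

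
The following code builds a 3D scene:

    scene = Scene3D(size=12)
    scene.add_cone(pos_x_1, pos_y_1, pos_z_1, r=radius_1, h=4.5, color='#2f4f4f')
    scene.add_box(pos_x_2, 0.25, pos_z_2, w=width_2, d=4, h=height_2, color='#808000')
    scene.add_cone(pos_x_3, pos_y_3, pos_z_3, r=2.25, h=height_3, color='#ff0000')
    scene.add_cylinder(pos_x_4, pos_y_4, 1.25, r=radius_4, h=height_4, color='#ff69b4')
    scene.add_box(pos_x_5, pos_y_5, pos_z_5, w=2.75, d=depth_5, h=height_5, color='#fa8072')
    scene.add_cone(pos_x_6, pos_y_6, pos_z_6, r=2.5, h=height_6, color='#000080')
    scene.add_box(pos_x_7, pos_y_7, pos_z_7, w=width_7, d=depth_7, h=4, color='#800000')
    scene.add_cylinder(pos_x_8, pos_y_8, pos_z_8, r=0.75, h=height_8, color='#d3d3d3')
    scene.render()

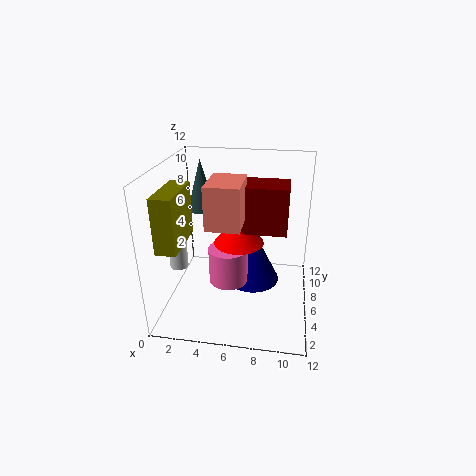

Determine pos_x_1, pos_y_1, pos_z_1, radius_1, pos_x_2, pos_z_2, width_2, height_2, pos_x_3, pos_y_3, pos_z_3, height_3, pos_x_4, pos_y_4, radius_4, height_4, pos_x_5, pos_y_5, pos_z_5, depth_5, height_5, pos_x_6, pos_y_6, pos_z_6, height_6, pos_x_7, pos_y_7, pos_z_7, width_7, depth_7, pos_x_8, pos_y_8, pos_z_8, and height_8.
pos_x_1 = 2.25, pos_y_1 = 8.75, pos_z_1 = 7.25, radius_1 = 1.25, pos_x_2 = 1.25, pos_z_2 = 7.25, width_2 = 1.5, height_2 = 4, pos_x_3 = 5.75, pos_y_3 = 8, pos_z_3 = 4.5, height_3 = 2.5, pos_x_4 = 5, pos_y_4 = 6.75, radius_4 = 1.75, height_4 = 3.25, pos_x_5 = 3.75, pos_y_5 = 3.75, pos_z_5 = 7.5, depth_5 = 3.75, height_5 = 3.5, pos_x_6 = 7, pos_y_6 = 8.5, pos_z_6 = 0.5, height_6 = 5, pos_x_7 = 6.25, pos_y_7 = 6.25, pos_z_7 = 6.25, width_7 = 3.75, depth_7 = 3, pos_x_8 = 1.25, pos_y_8 = 4.5, pos_z_8 = 3.75, height_8 = 3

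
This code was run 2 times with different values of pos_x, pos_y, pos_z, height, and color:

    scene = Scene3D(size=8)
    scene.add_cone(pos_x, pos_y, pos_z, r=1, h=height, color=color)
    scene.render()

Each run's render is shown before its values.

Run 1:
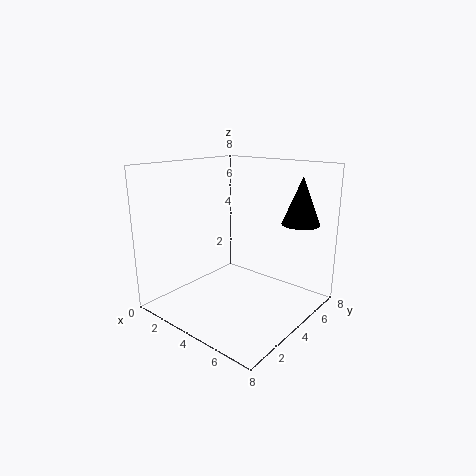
pos_x = 7; pos_y = 5.5; pos_z = 5; height = 2.5; color = 'black'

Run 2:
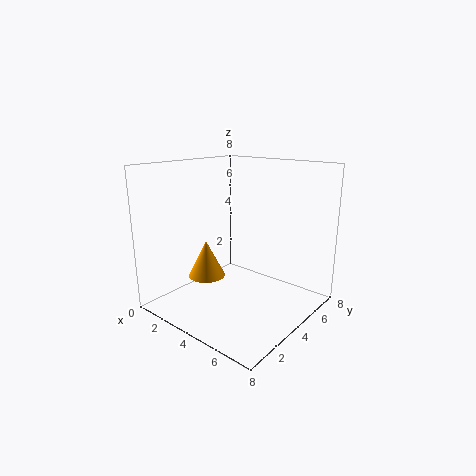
pos_x = 3; pos_y = 2.5; pos_z = 2; height = 2; color = 'orange'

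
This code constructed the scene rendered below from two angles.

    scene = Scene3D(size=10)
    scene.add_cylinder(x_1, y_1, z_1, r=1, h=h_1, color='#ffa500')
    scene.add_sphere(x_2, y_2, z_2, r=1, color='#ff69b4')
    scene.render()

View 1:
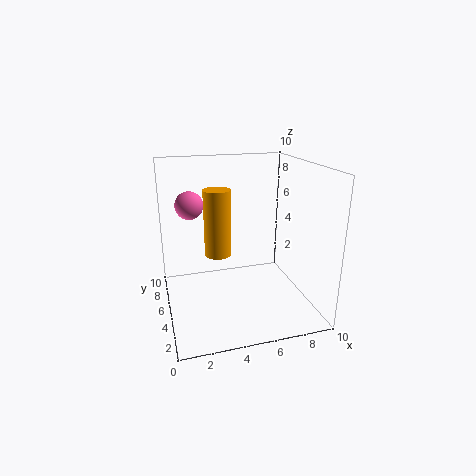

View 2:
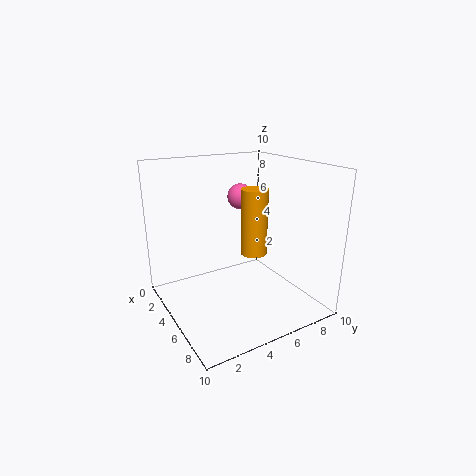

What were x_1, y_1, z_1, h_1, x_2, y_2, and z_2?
x_1 = 4
y_1 = 7
z_1 = 3
h_1 = 5
x_2 = 2
y_2 = 7
z_2 = 7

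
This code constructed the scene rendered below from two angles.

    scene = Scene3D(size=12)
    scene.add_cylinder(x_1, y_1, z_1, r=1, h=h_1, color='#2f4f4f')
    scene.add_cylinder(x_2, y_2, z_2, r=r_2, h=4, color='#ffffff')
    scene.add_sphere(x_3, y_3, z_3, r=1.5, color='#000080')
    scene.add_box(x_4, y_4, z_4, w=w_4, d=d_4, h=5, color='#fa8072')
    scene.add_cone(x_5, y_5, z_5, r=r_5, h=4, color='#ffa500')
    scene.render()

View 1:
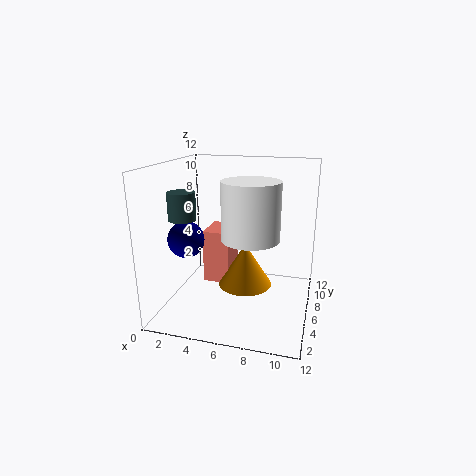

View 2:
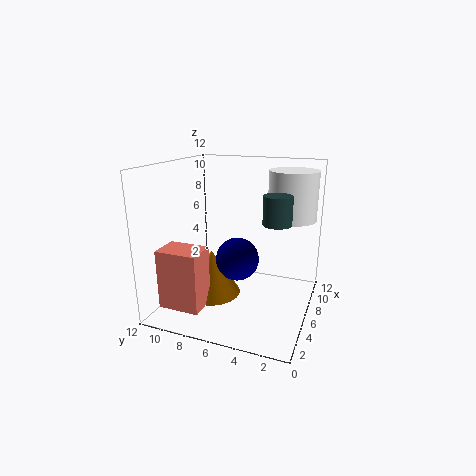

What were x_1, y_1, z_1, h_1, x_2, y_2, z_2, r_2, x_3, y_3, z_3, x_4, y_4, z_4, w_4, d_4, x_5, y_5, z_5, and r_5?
x_1 = 3, y_1 = 2, z_1 = 8.5, h_1 = 2, x_2 = 8, y_2 = 2, z_2 = 7.5, r_2 = 2, x_3 = 2, y_3 = 4.5, z_3 = 6, x_4 = 2, y_4 = 8, z_4 = 0.5, w_4 = 2.5, d_4 = 3.5, x_5 = 6, y_5 = 8.5, z_5 = 0.5, r_5 = 2.5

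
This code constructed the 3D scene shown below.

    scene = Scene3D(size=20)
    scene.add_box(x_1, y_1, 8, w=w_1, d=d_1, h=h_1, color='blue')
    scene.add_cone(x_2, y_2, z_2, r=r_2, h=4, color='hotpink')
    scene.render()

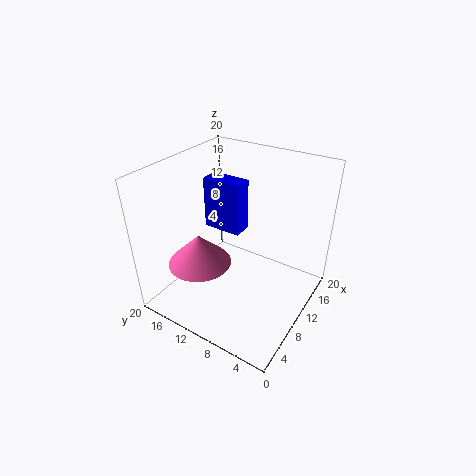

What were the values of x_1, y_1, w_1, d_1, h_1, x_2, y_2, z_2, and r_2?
x_1 = 13
y_1 = 12
w_1 = 3
d_1 = 6
h_1 = 8
x_2 = 4
y_2 = 12
z_2 = 9
r_2 = 4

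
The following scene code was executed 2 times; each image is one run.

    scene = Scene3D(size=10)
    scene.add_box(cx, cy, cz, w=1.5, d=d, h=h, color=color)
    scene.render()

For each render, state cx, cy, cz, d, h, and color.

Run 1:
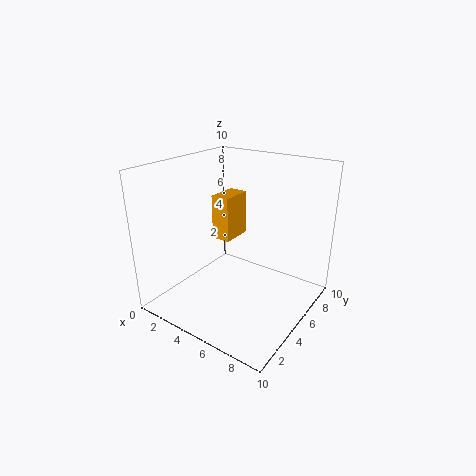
cx = 1.5
cy = 6.5
cz = 3.5
d = 2.5
h = 3.5
color = 'orange'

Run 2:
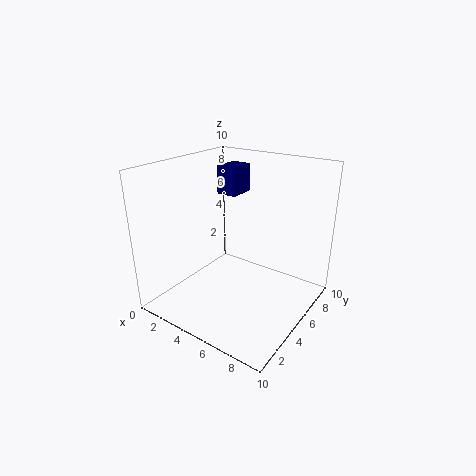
cx = 2.5
cy = 6
cz = 7.5
d = 2
h = 2
color = 'navy'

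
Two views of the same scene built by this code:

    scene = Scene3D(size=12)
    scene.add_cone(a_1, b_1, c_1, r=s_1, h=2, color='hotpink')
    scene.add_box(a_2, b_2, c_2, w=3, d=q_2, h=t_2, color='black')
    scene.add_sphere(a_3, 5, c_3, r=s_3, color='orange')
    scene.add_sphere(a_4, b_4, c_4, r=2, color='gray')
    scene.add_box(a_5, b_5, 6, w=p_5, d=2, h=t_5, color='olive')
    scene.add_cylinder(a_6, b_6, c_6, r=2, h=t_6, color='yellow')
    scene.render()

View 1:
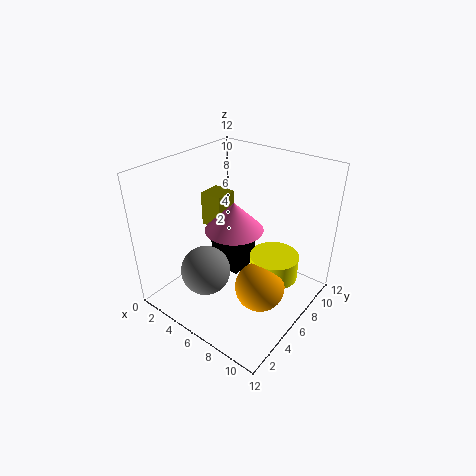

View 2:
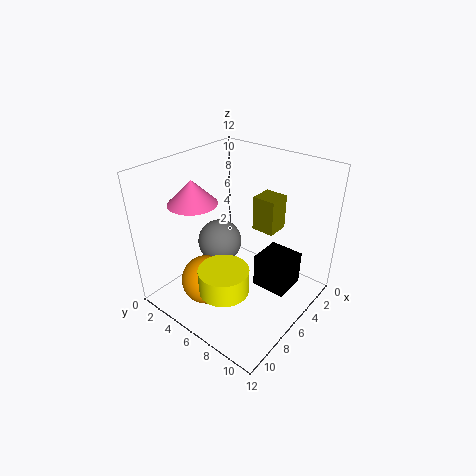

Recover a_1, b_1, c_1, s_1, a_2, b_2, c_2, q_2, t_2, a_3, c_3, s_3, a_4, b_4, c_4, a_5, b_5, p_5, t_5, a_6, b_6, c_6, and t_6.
a_1 = 8; b_1 = 3; c_1 = 9; s_1 = 2; a_2 = 2; b_2 = 7; c_2 = 1; q_2 = 3; t_2 = 3; a_3 = 9; c_3 = 3; s_3 = 2; a_4 = 5; b_4 = 3; c_4 = 4; a_5 = 2; b_5 = 6; p_5 = 2; t_5 = 3; a_6 = 9; b_6 = 7; c_6 = 3; t_6 = 2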